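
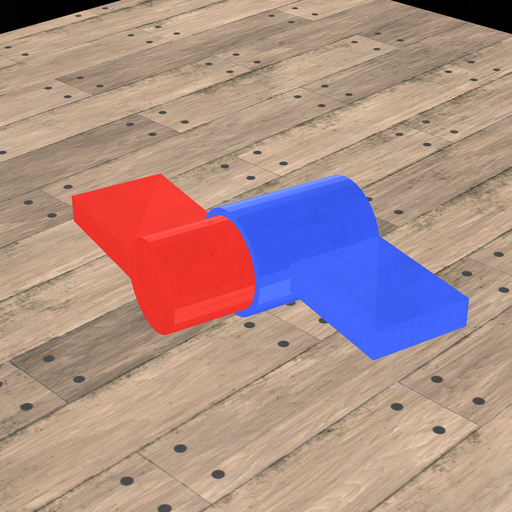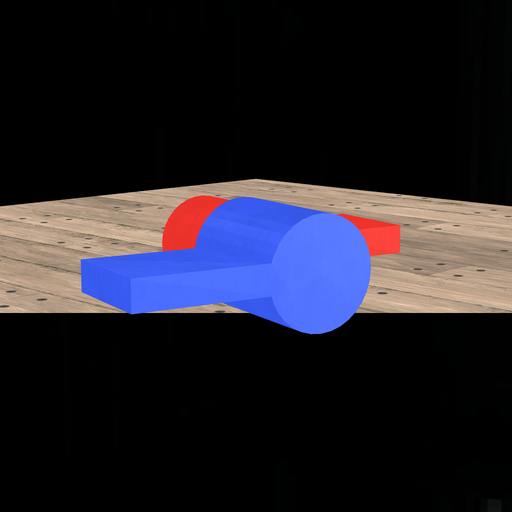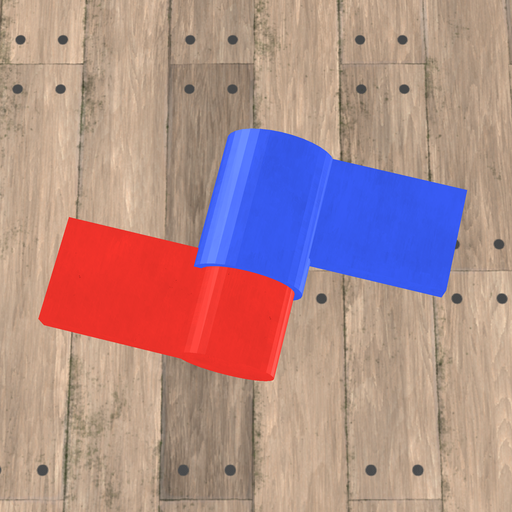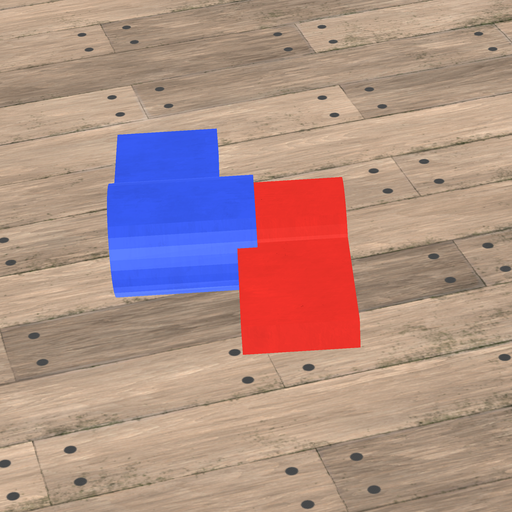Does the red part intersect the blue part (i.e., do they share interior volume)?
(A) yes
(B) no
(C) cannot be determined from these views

(A) yes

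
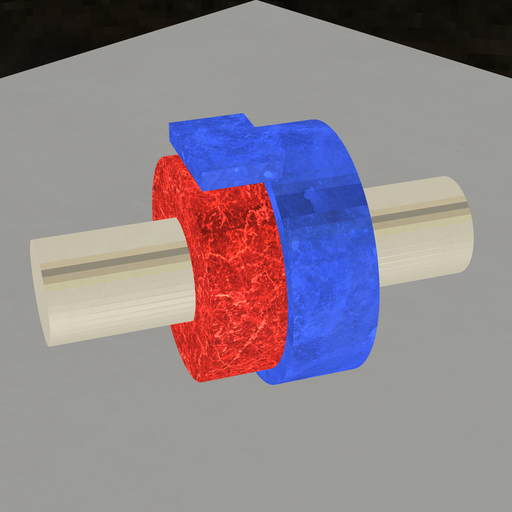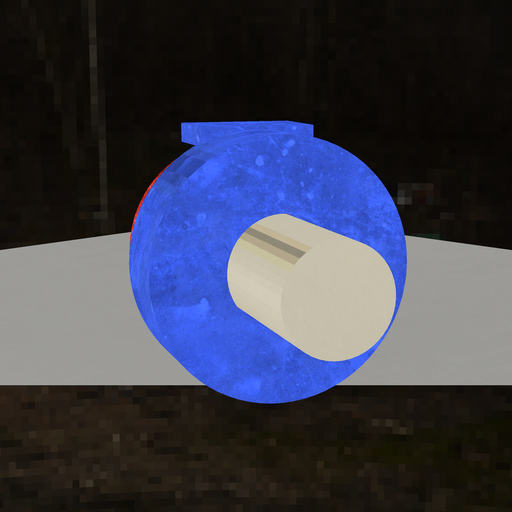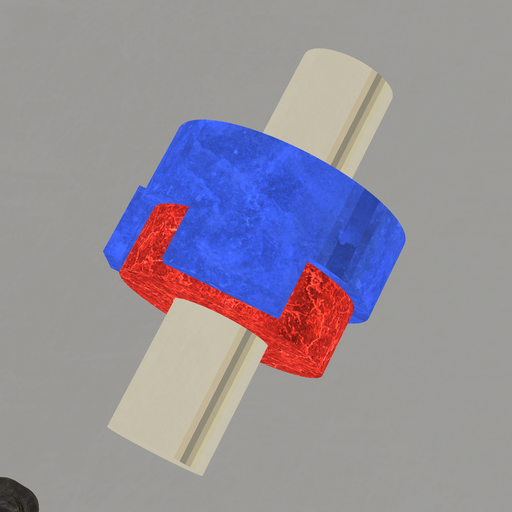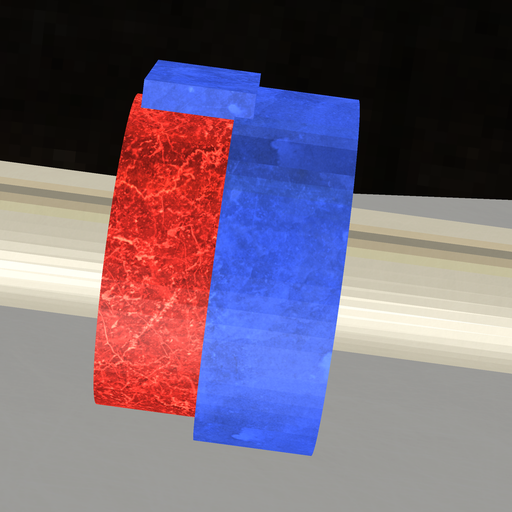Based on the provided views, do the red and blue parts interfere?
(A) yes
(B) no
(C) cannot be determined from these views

(A) yes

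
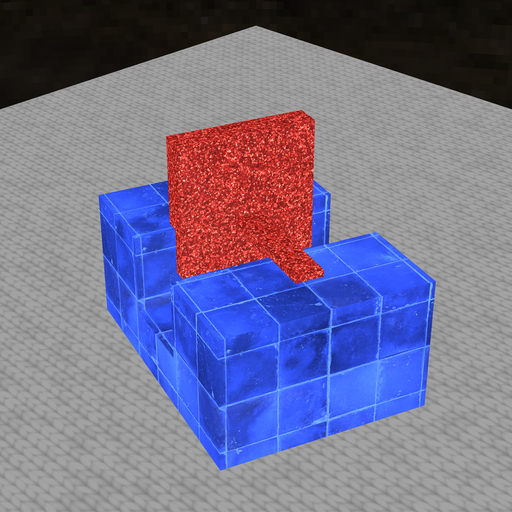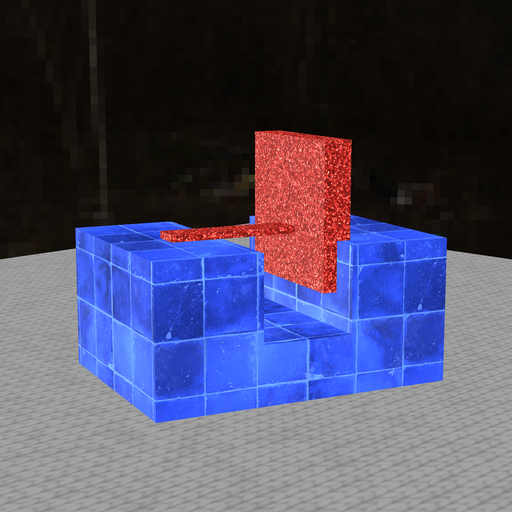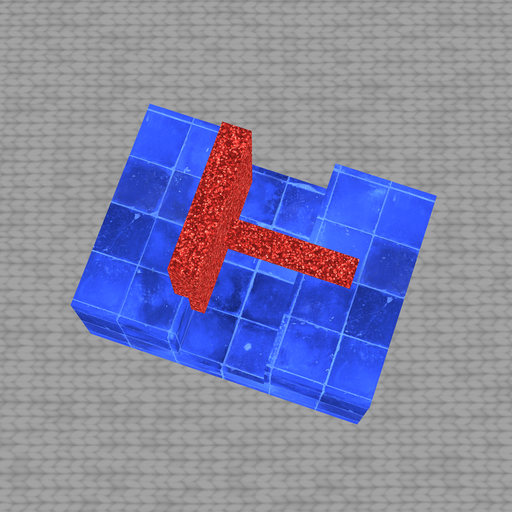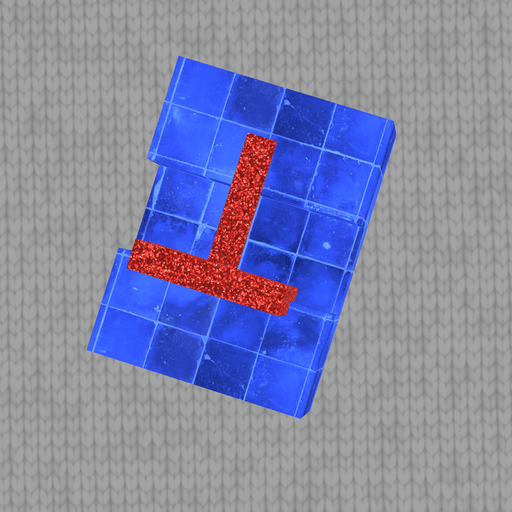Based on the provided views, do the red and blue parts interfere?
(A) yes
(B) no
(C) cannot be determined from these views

(A) yes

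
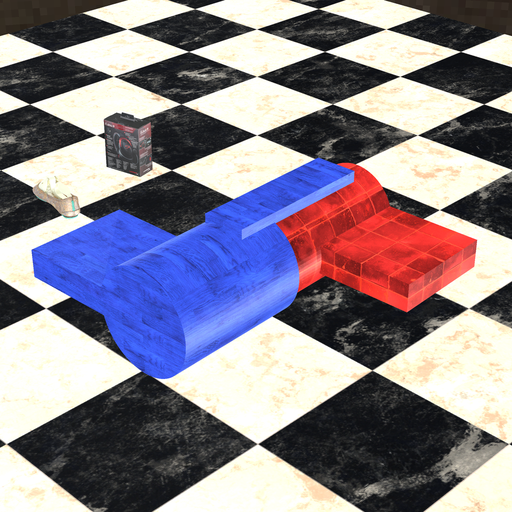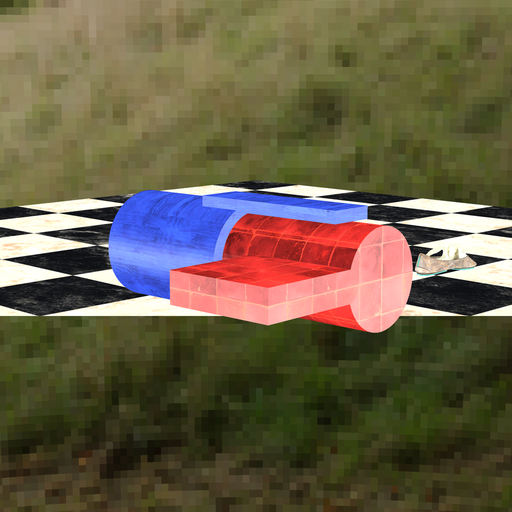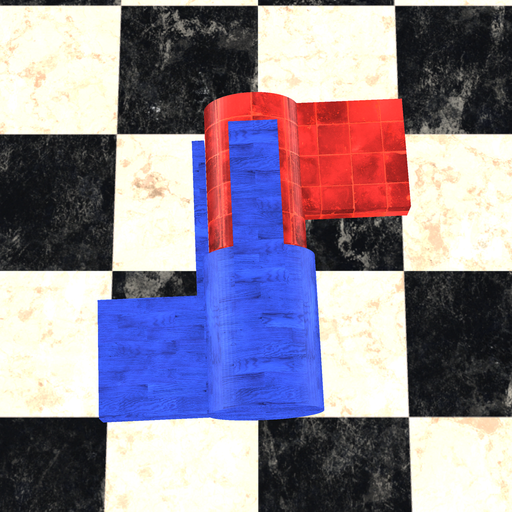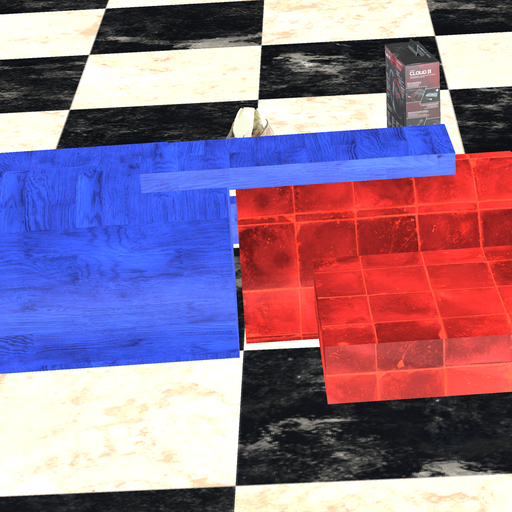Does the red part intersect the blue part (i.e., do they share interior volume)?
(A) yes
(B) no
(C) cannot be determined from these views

(B) no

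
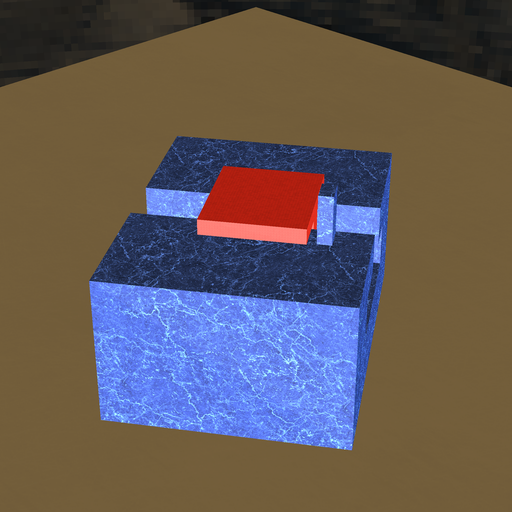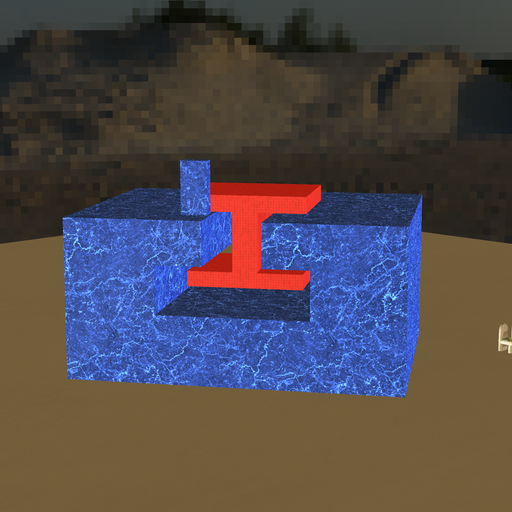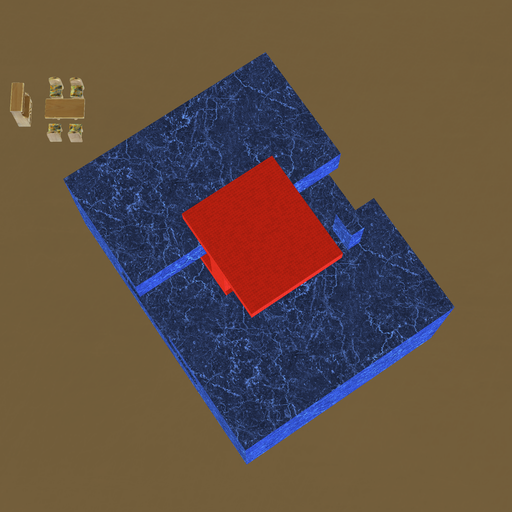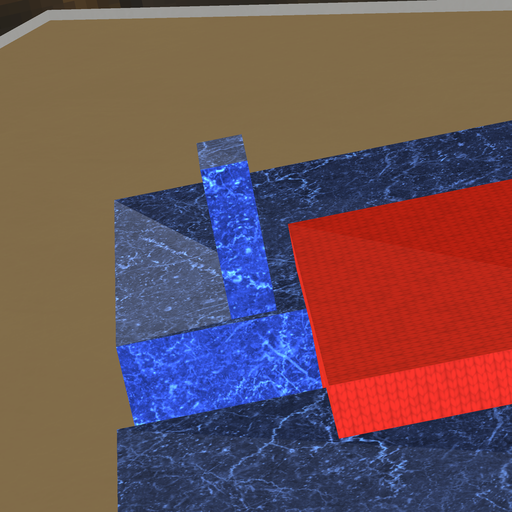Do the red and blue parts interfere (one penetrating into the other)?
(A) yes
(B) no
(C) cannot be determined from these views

(B) no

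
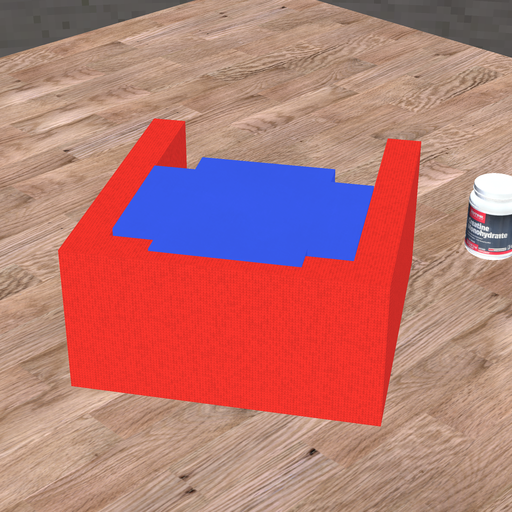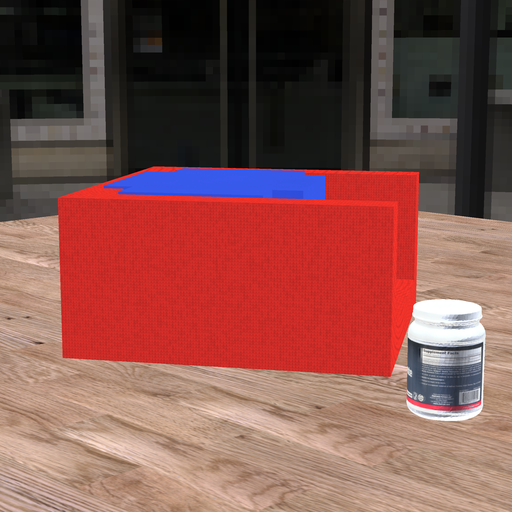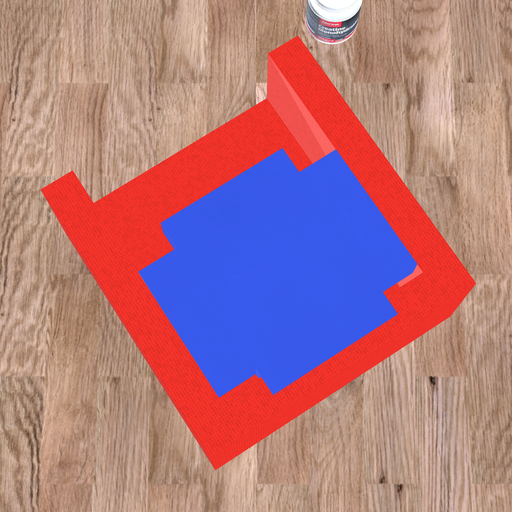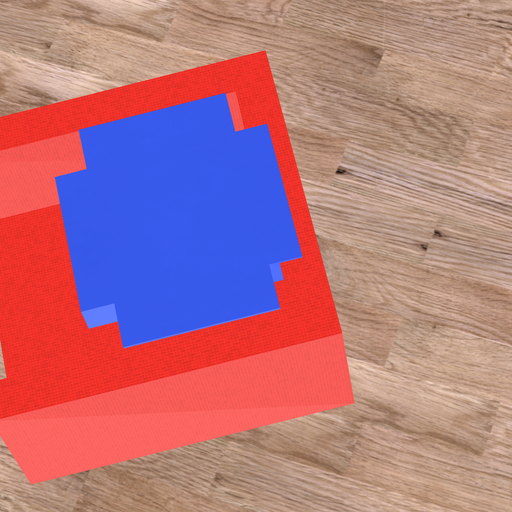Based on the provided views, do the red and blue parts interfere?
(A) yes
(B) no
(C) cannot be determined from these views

(A) yes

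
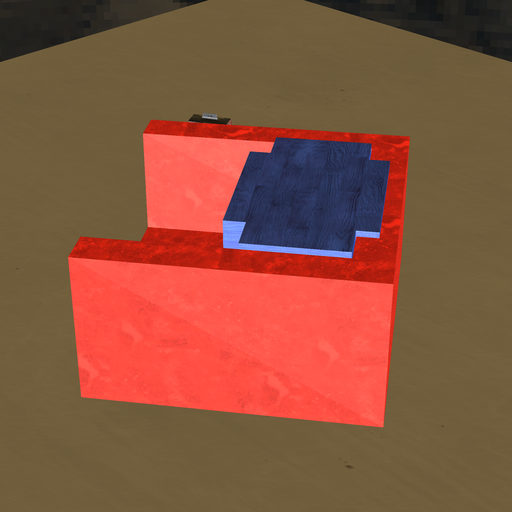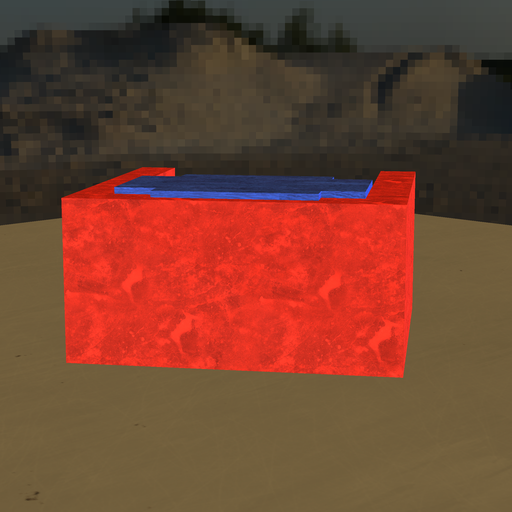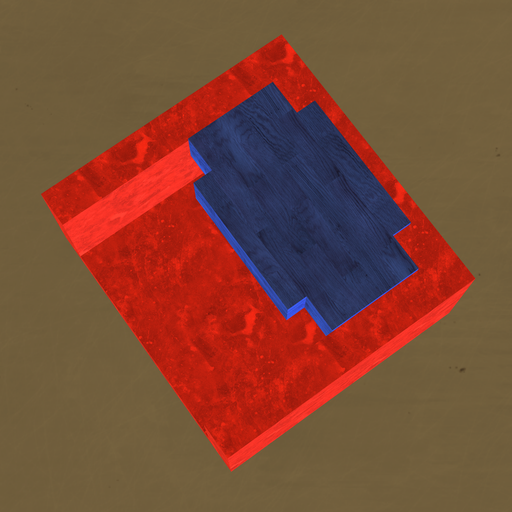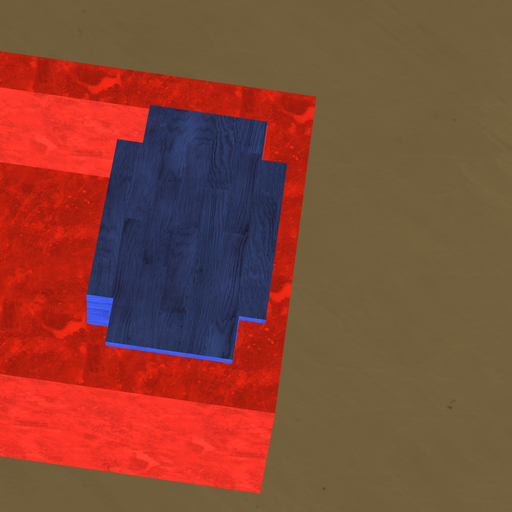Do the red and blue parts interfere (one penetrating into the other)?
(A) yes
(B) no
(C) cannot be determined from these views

(A) yes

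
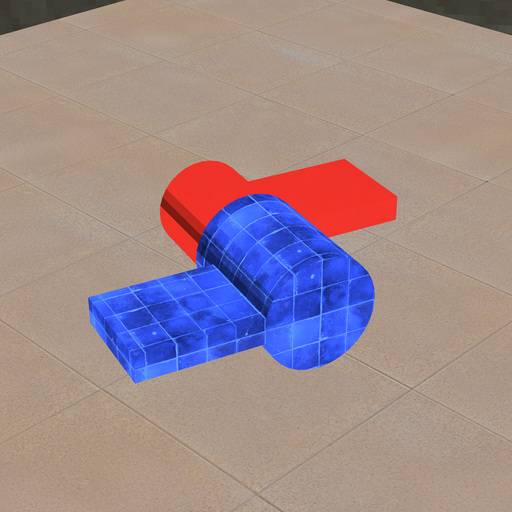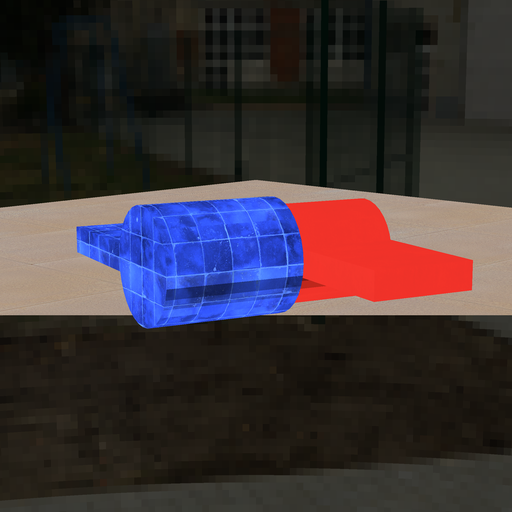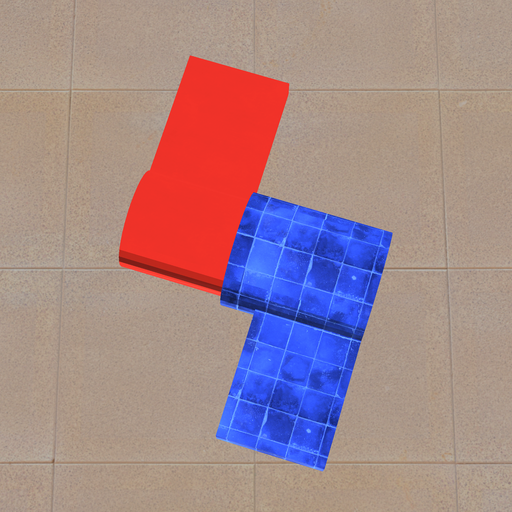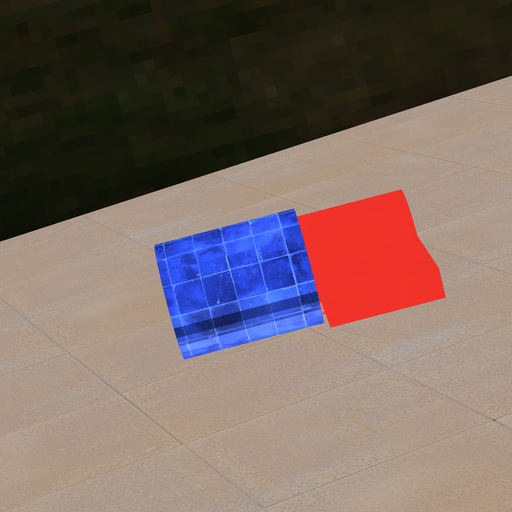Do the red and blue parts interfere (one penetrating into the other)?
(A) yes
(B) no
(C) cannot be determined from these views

(A) yes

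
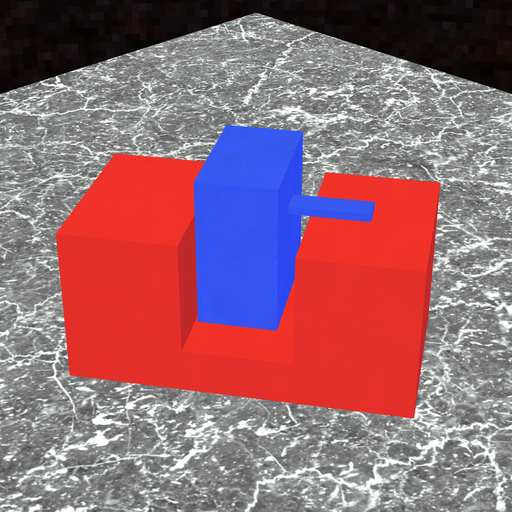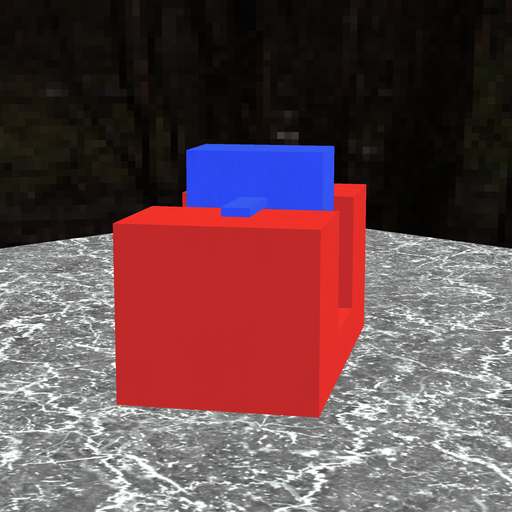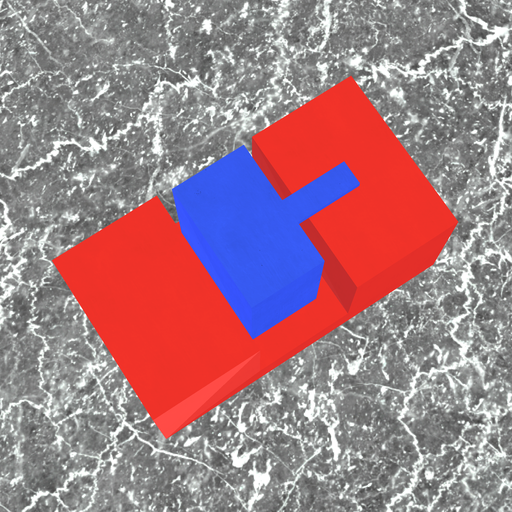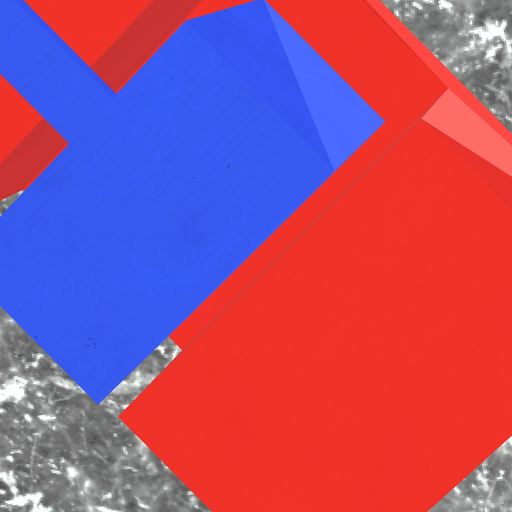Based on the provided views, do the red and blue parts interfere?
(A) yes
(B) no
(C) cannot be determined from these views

(B) no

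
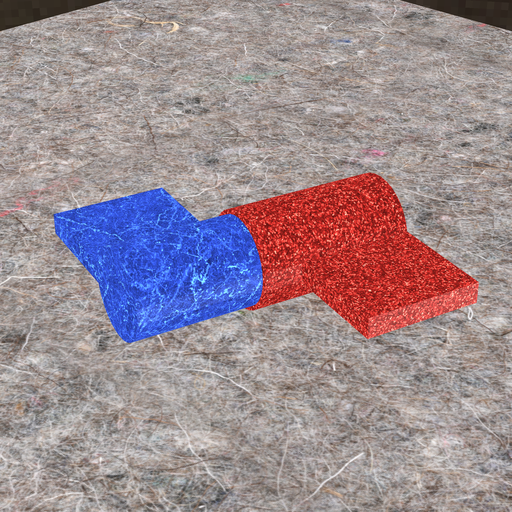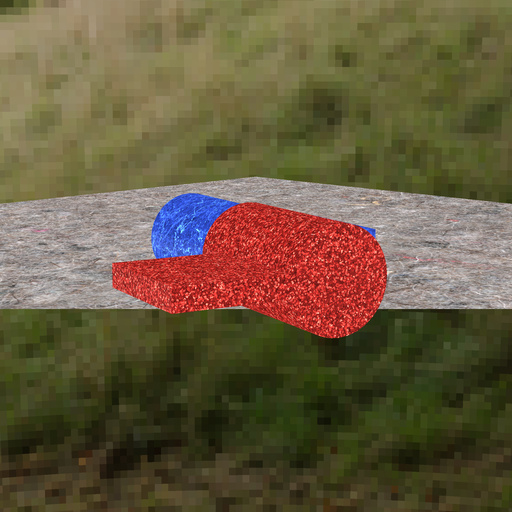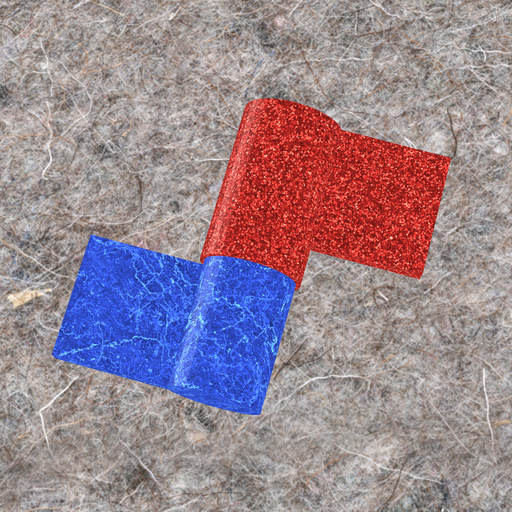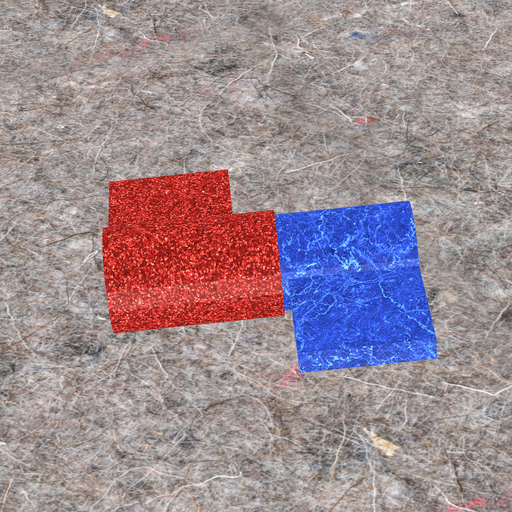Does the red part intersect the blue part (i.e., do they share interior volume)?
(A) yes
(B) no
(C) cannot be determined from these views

(A) yes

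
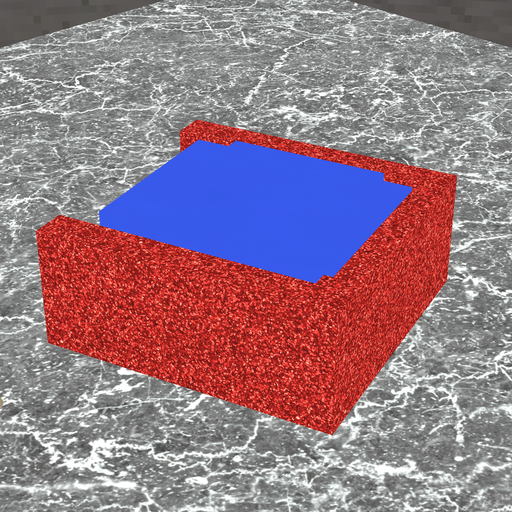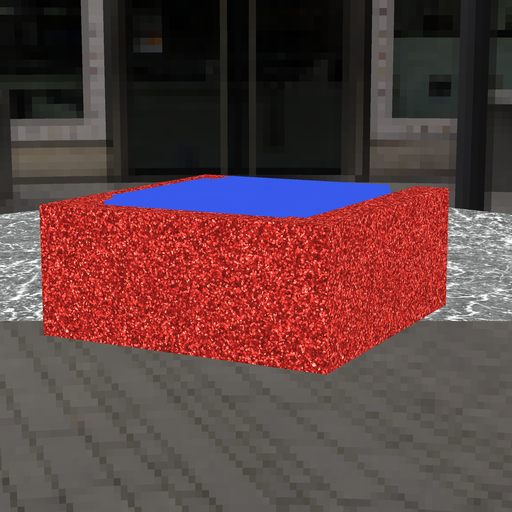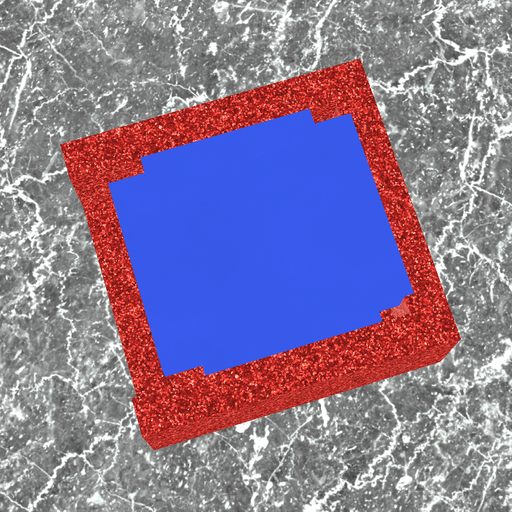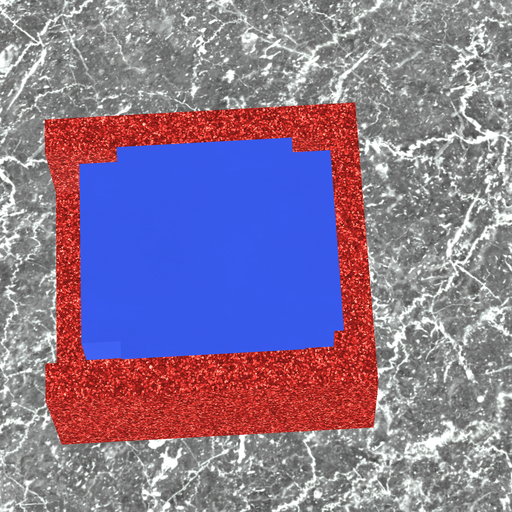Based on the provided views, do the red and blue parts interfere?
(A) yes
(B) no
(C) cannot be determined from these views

(A) yes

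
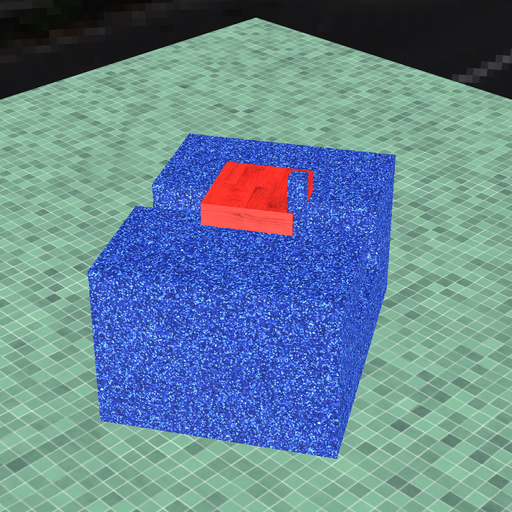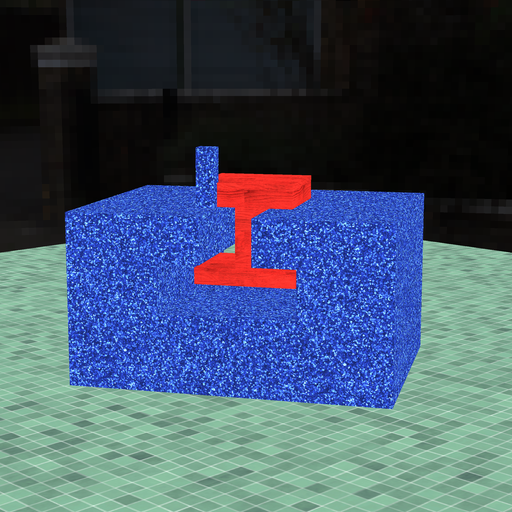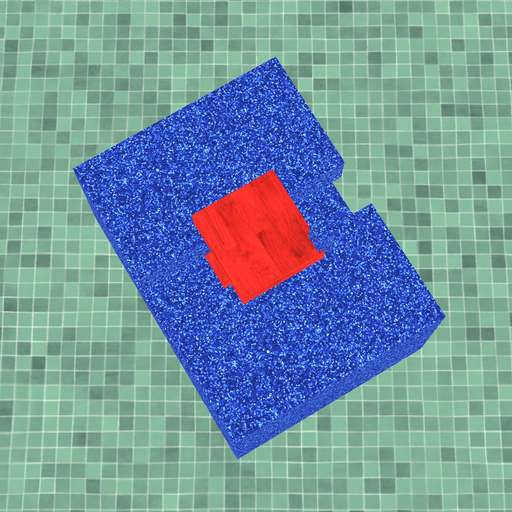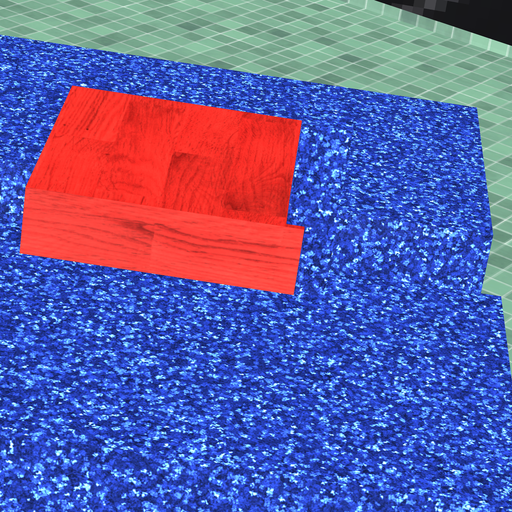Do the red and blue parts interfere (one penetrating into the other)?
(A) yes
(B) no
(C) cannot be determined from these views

(A) yes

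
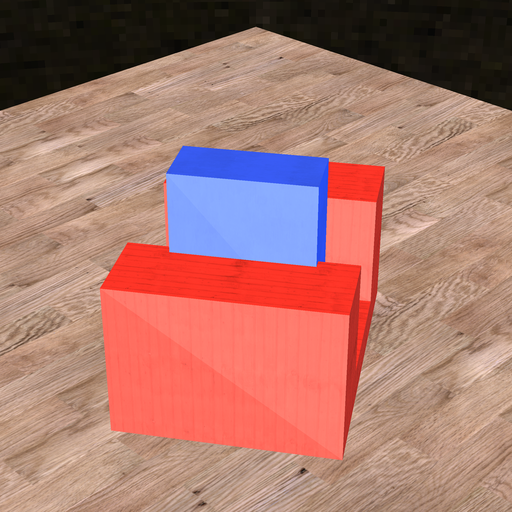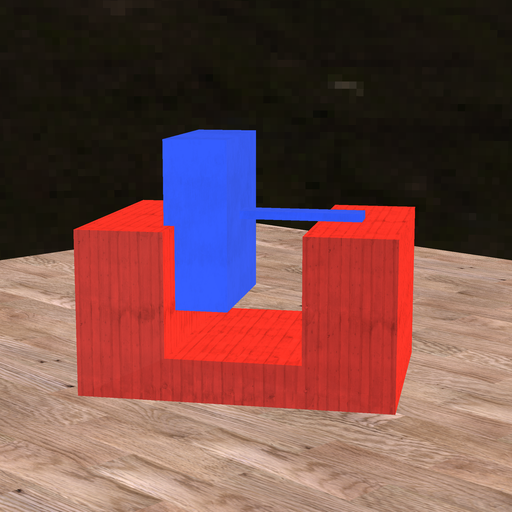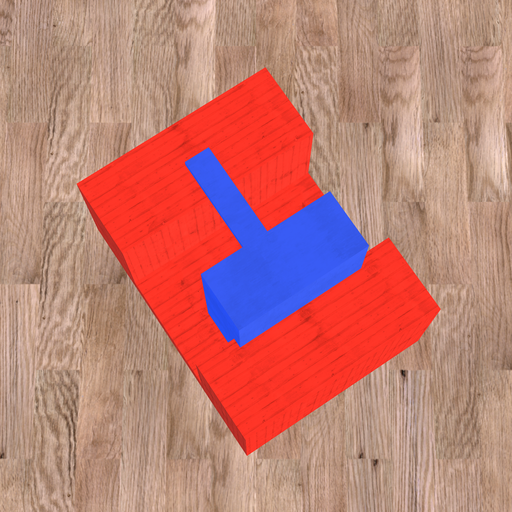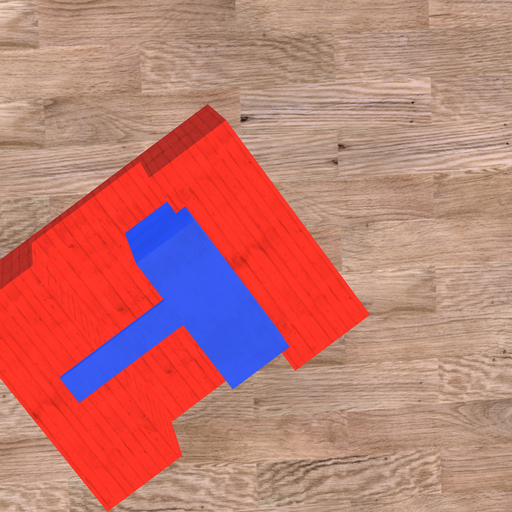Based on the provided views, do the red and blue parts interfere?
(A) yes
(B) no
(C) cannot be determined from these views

(A) yes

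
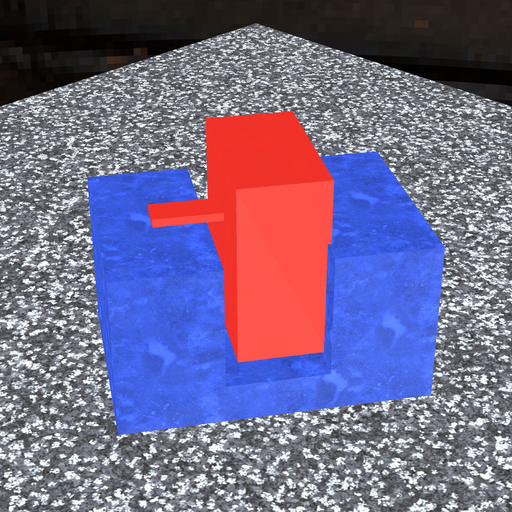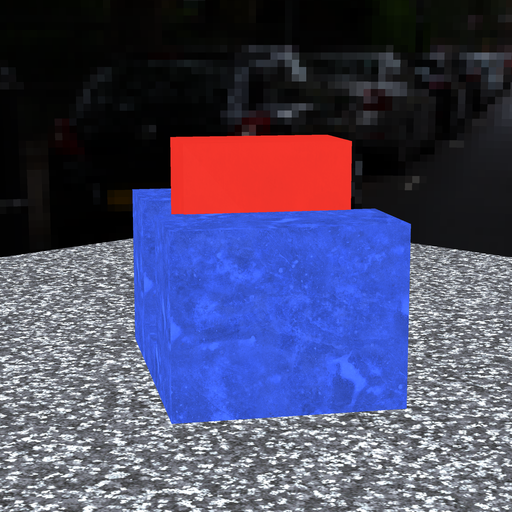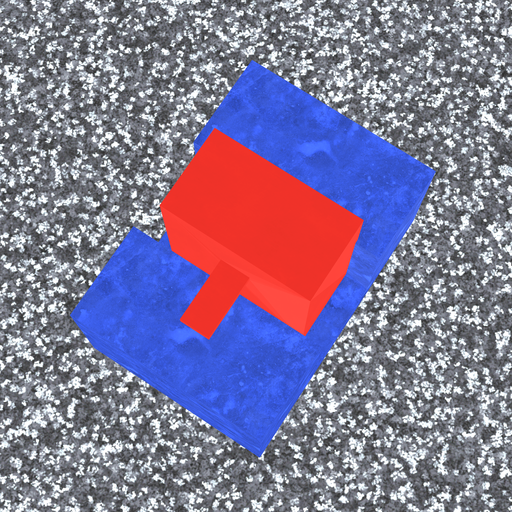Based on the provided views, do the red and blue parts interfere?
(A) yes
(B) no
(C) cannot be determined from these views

(C) cannot be determined from these views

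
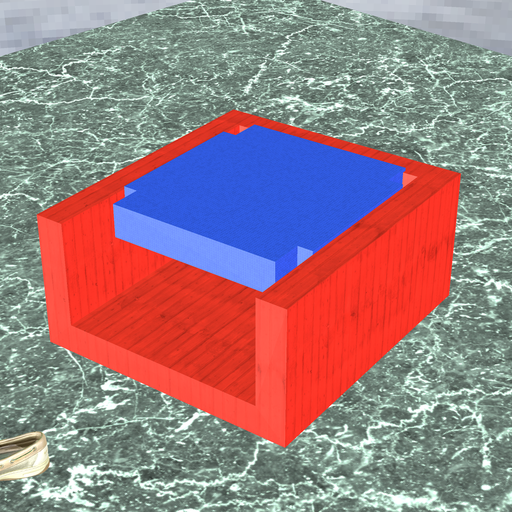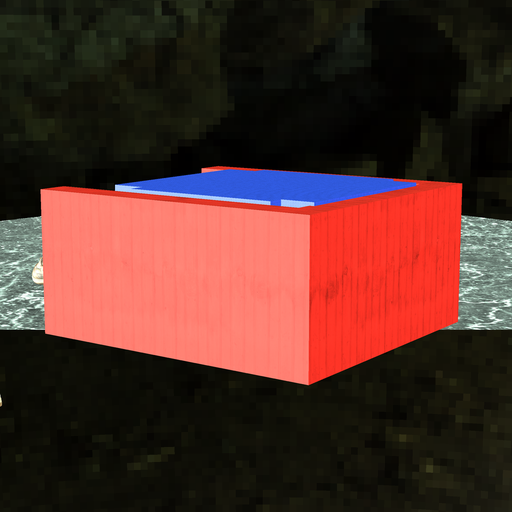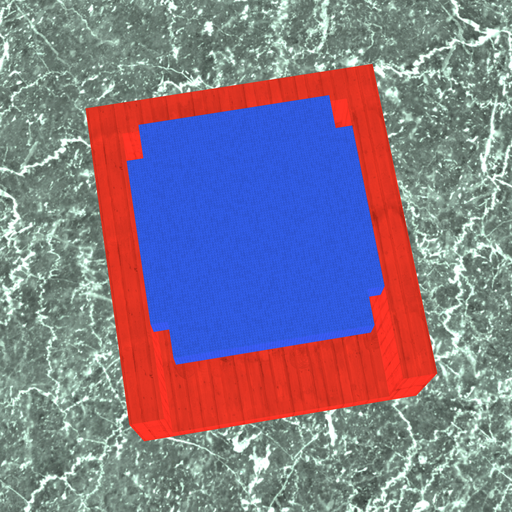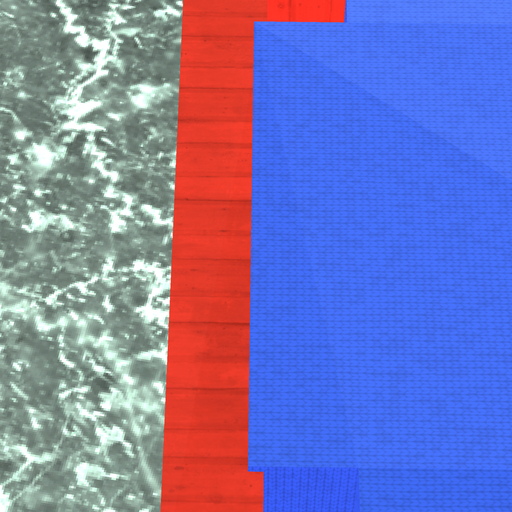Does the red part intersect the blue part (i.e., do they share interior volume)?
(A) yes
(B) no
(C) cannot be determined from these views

(A) yes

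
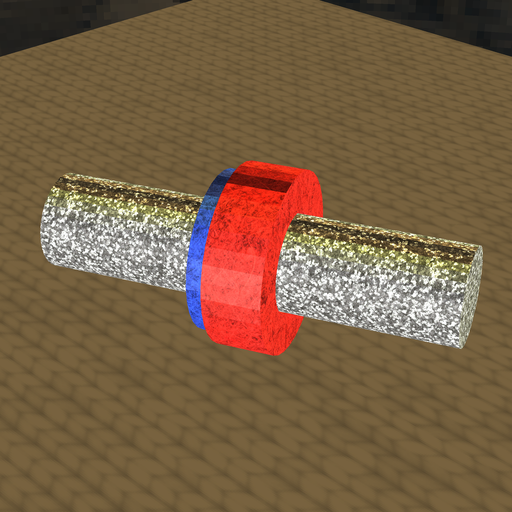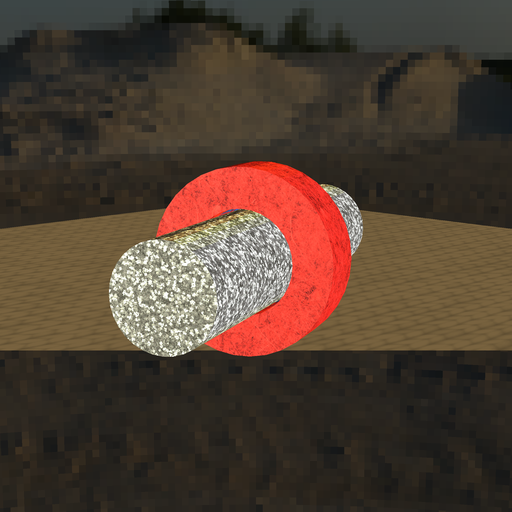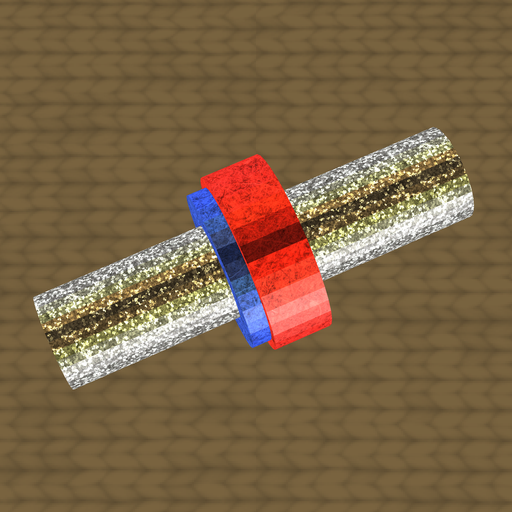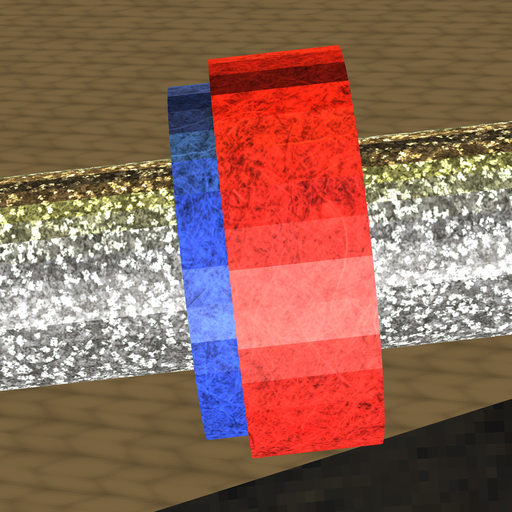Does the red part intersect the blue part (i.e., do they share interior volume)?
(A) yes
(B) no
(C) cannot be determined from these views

(A) yes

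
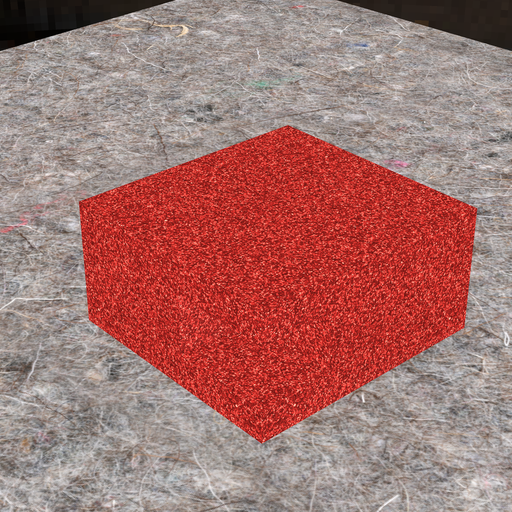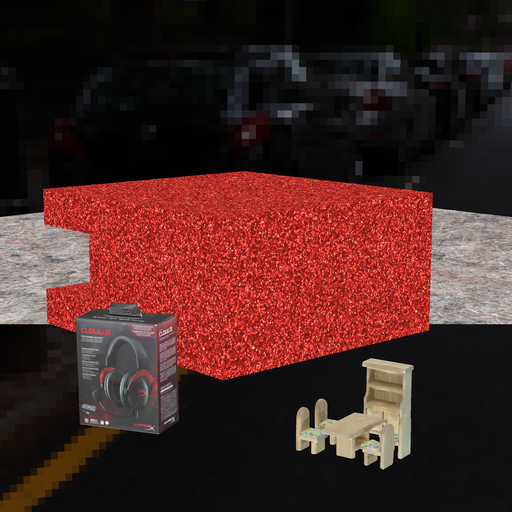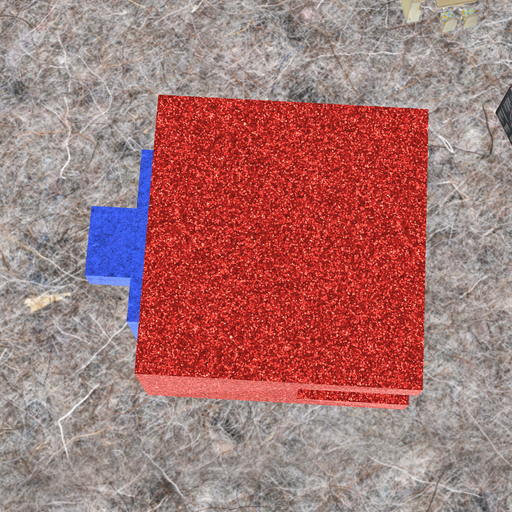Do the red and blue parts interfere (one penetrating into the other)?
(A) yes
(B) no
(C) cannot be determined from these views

(C) cannot be determined from these views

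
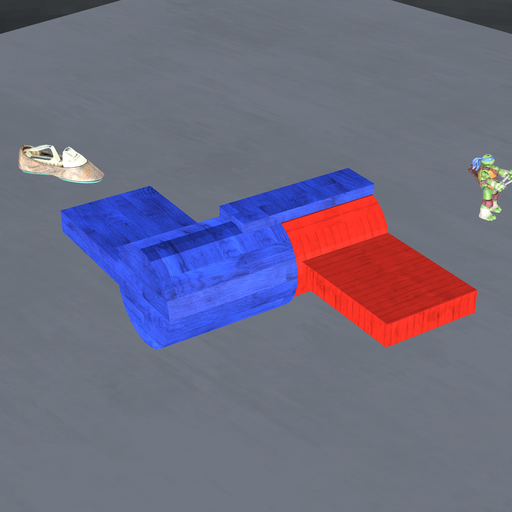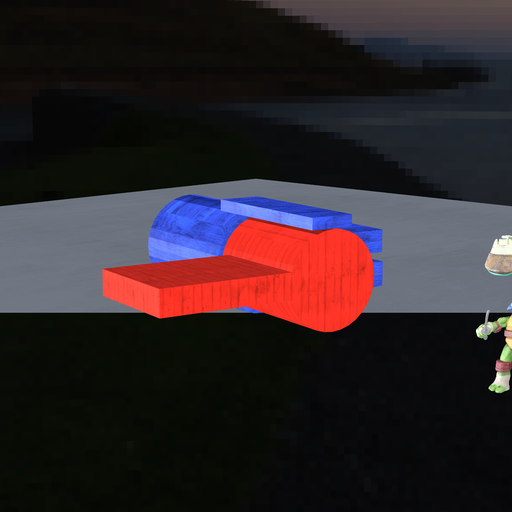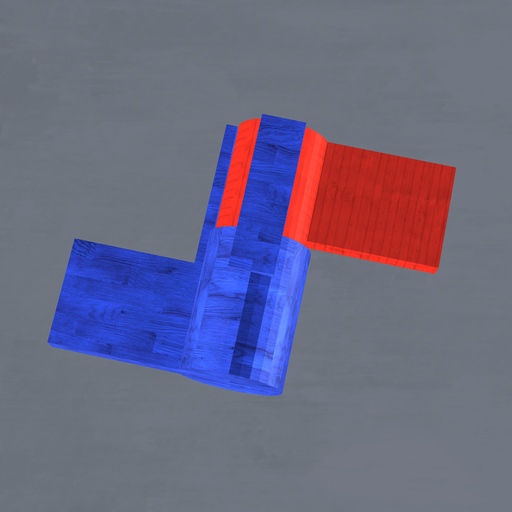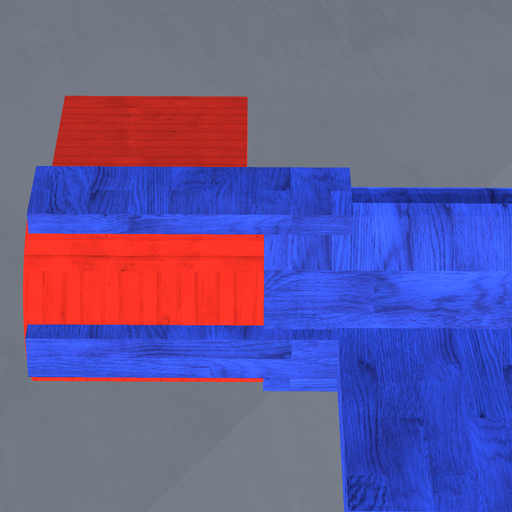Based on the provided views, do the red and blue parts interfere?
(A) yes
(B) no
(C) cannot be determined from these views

(A) yes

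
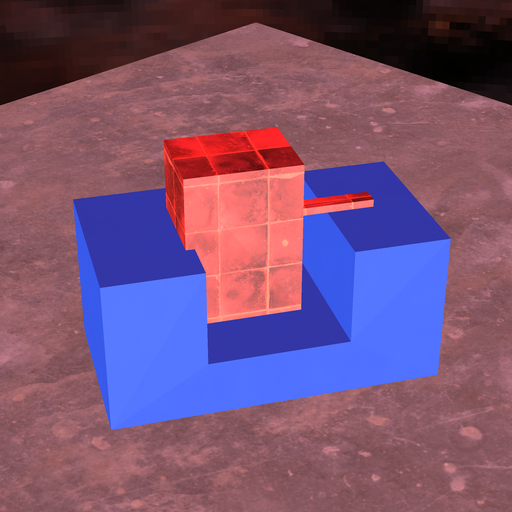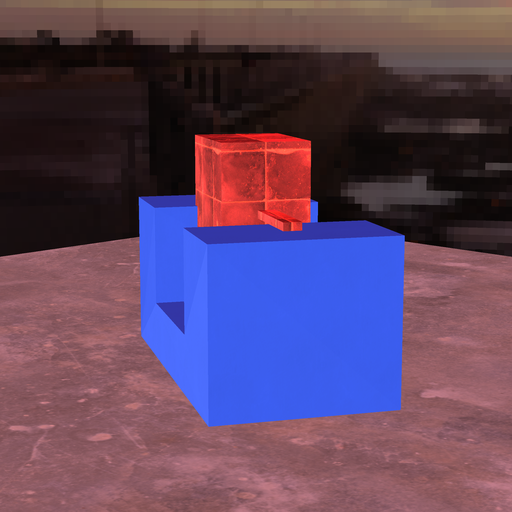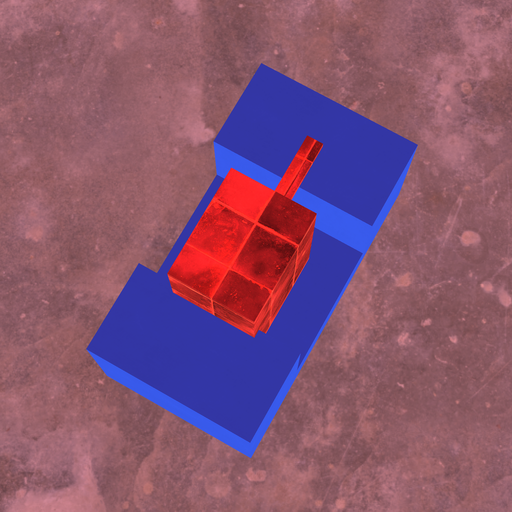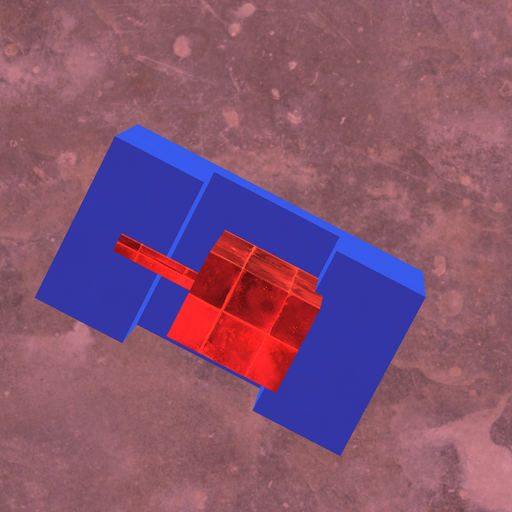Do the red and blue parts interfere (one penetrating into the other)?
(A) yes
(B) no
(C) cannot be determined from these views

(A) yes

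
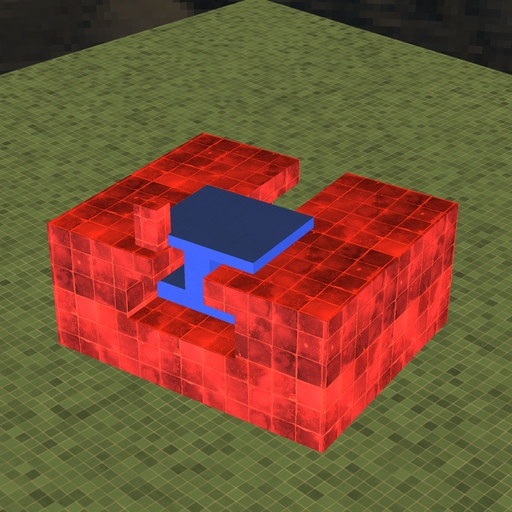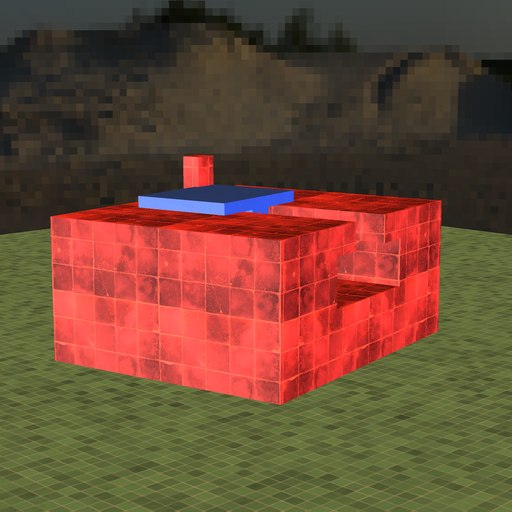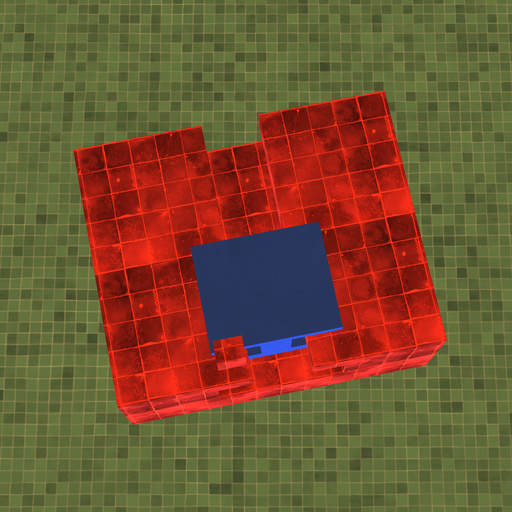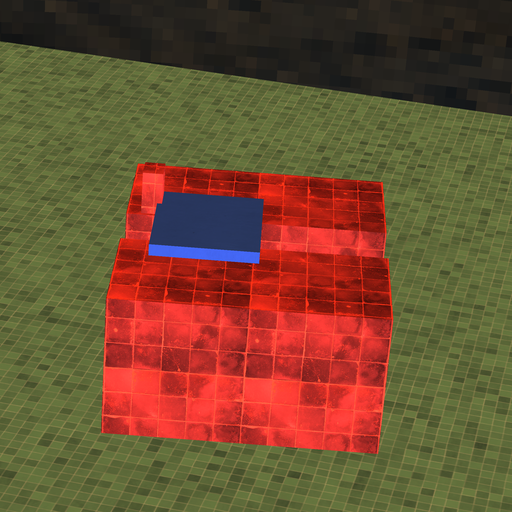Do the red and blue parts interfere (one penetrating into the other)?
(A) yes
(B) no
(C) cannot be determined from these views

(A) yes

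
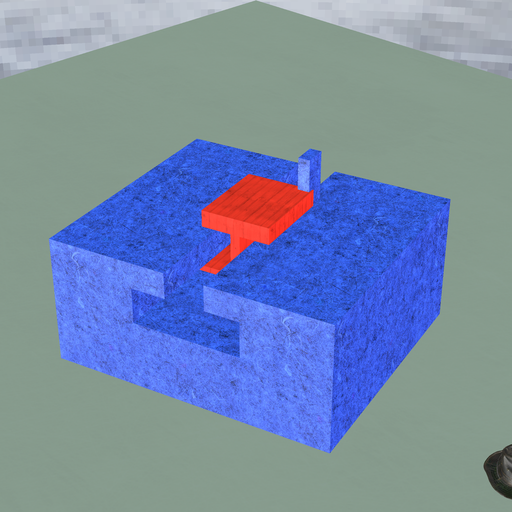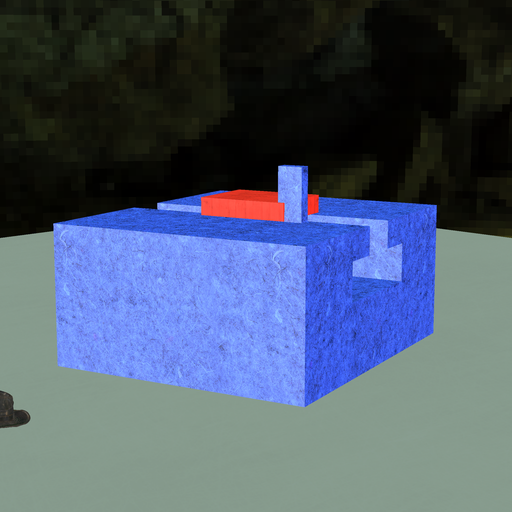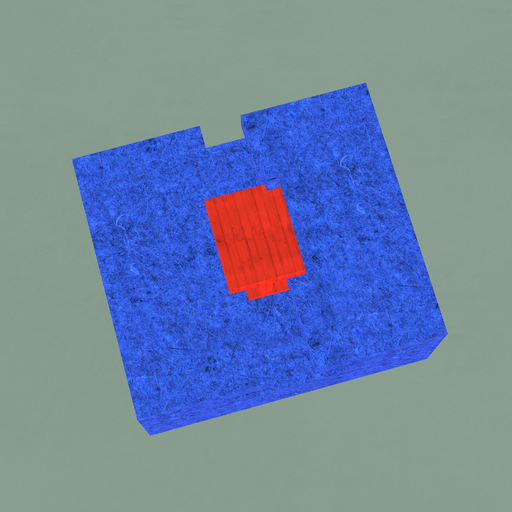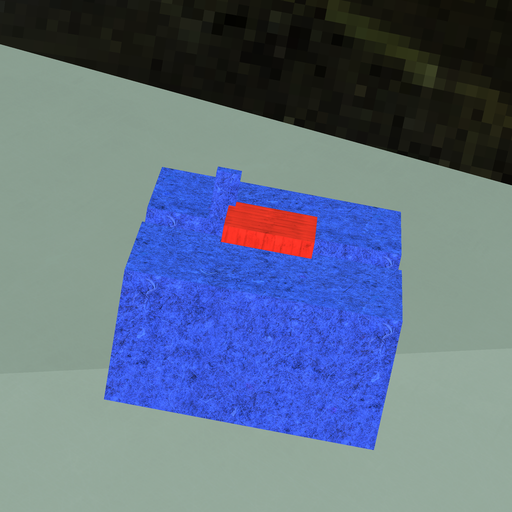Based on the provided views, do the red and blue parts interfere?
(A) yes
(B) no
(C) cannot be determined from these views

(A) yes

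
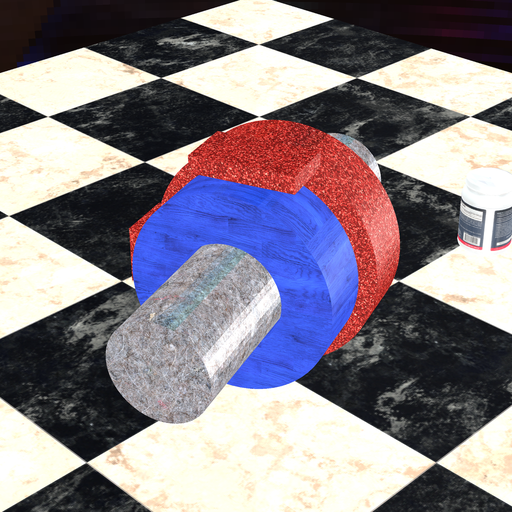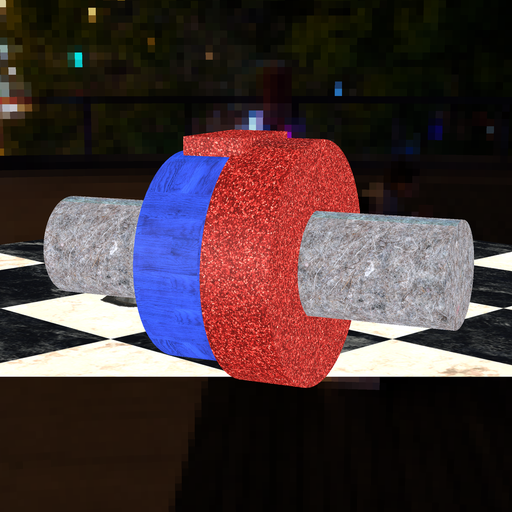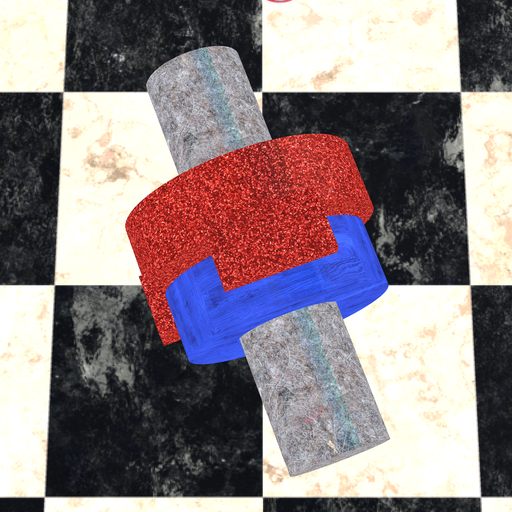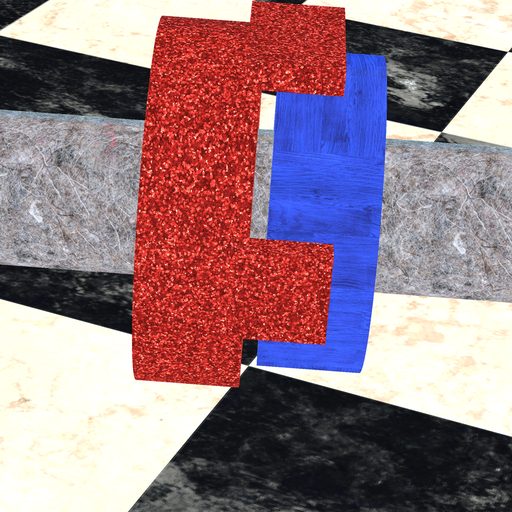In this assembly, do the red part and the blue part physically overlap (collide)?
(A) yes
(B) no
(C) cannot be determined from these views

(B) no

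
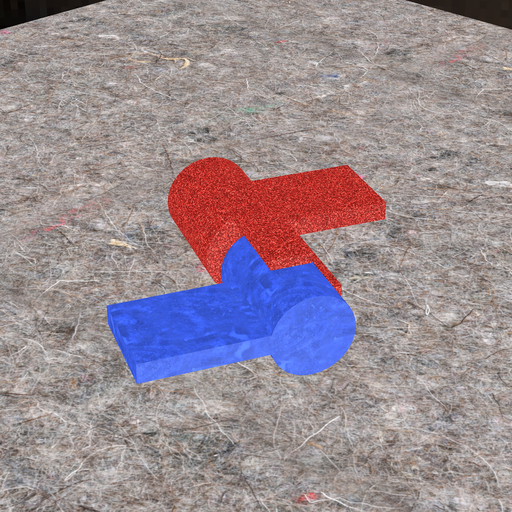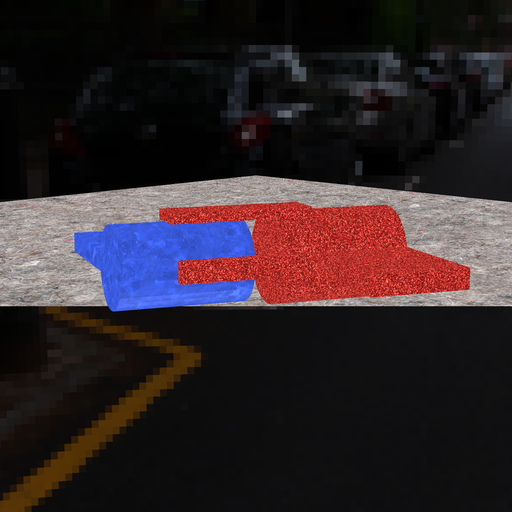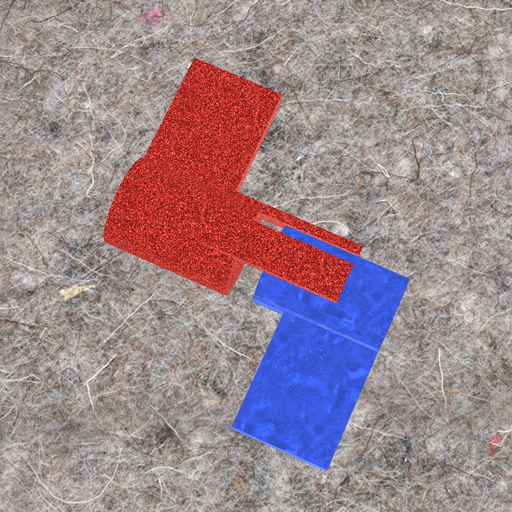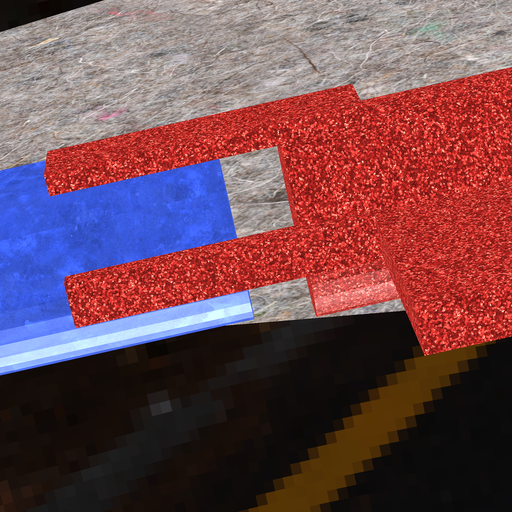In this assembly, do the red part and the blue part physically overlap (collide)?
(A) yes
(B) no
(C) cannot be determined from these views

(B) no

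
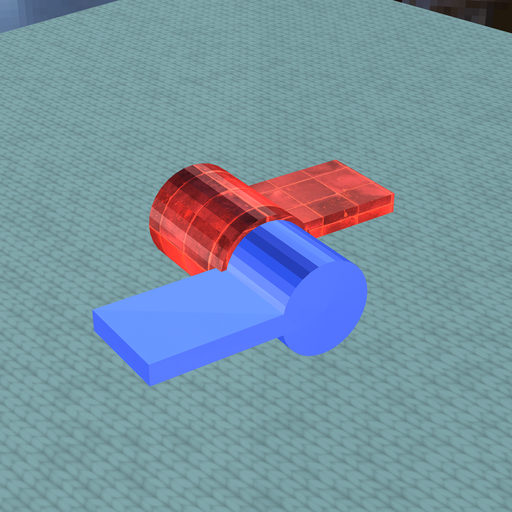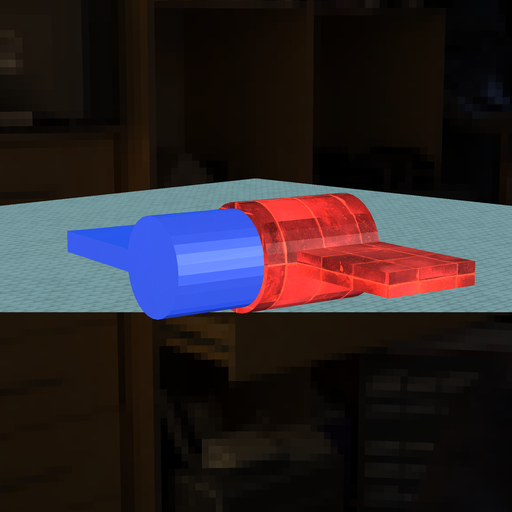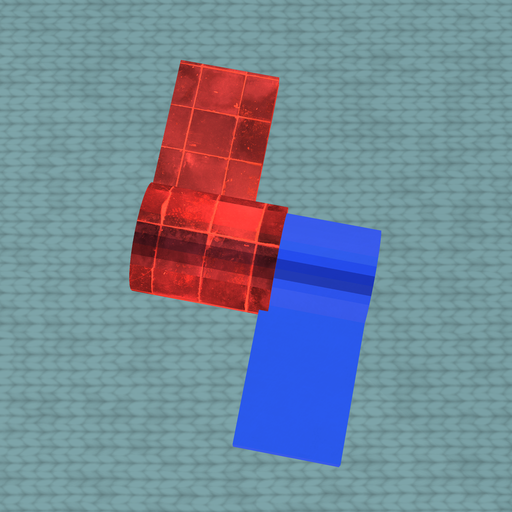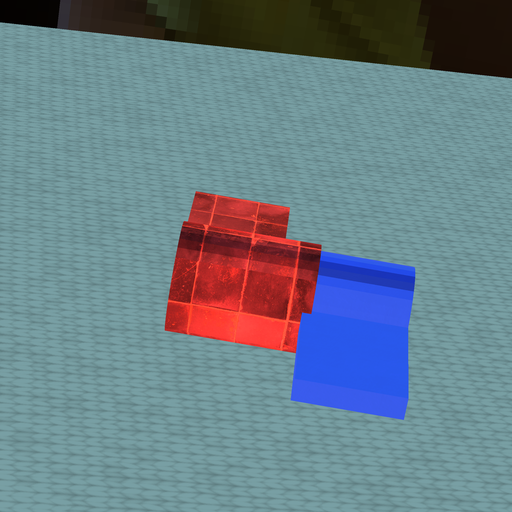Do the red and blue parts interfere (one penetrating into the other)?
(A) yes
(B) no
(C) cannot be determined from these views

(A) yes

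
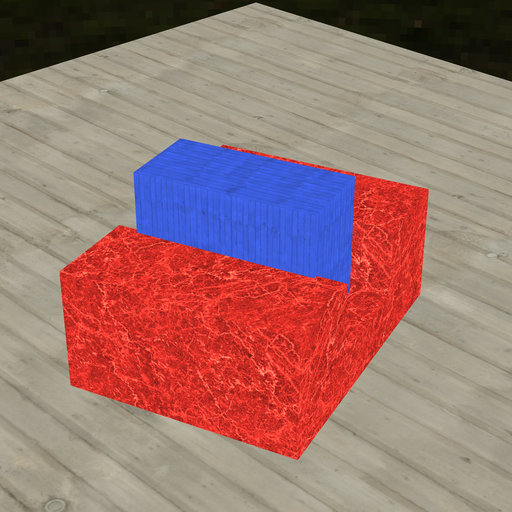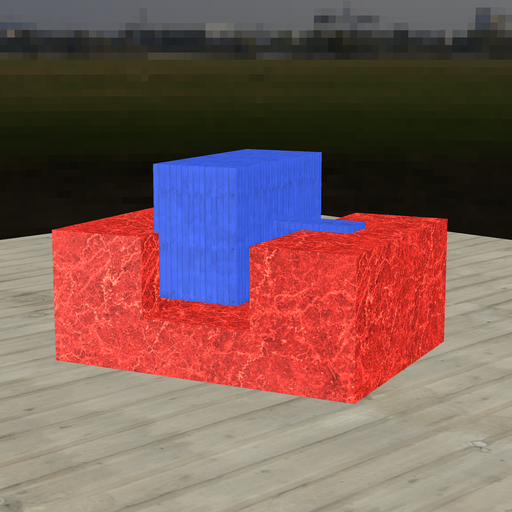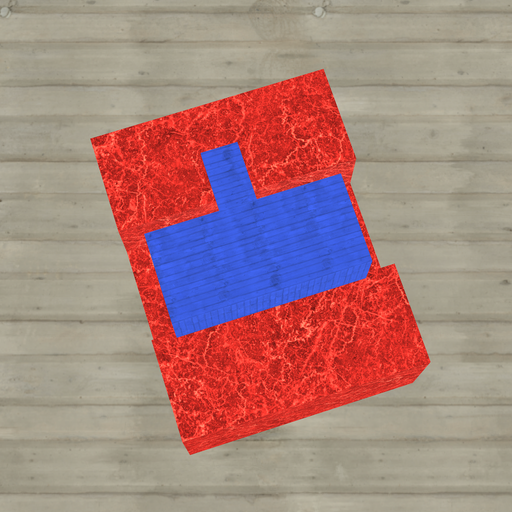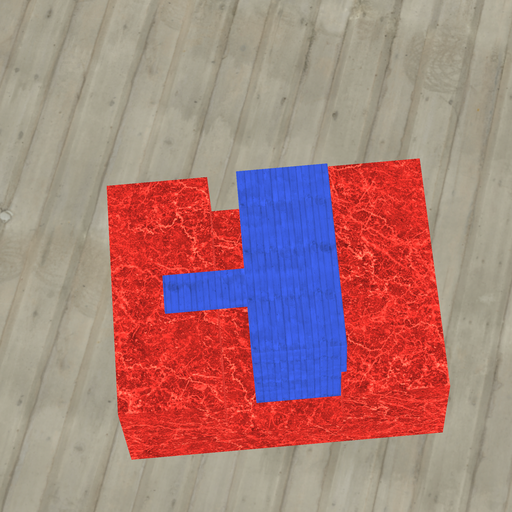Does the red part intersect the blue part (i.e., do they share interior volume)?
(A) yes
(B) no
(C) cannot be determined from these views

(A) yes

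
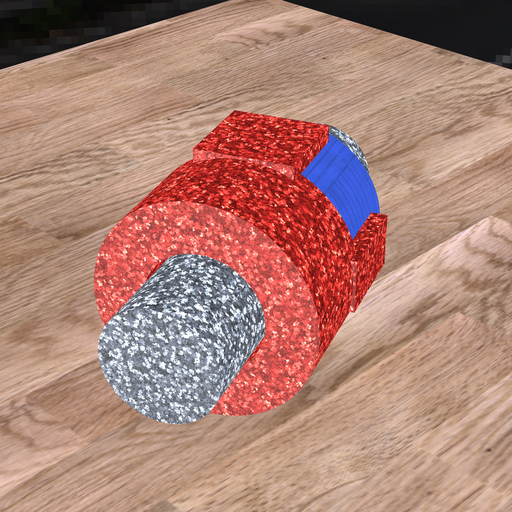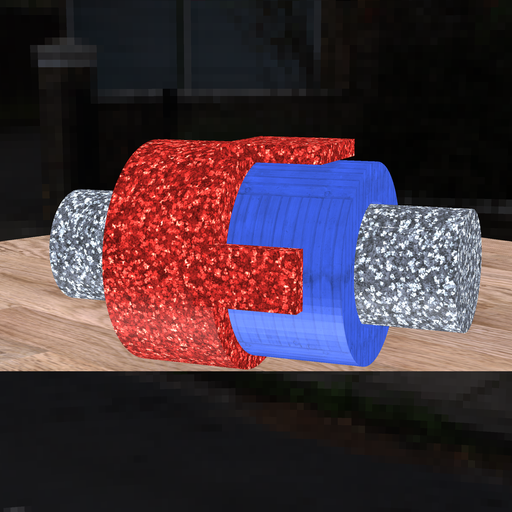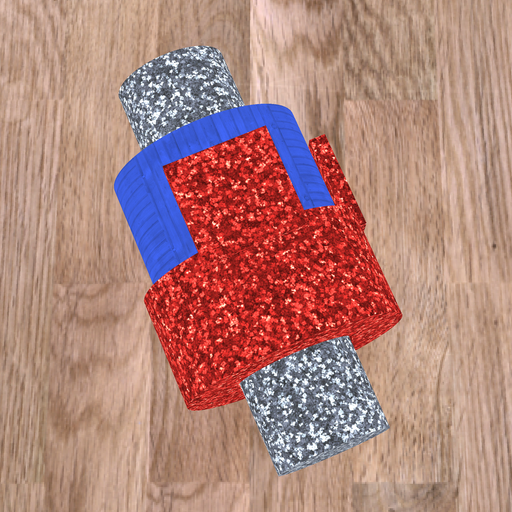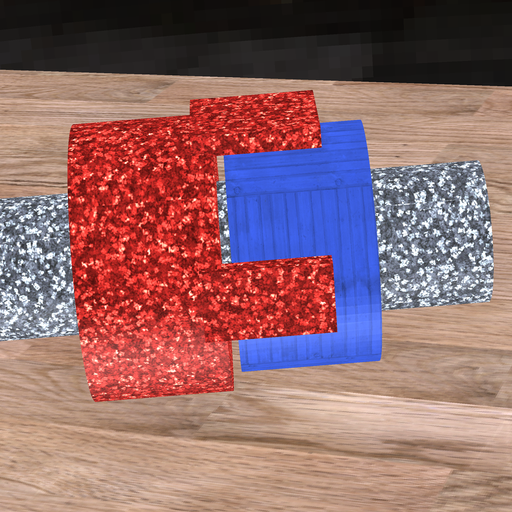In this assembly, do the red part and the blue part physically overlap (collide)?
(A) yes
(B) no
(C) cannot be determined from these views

(B) no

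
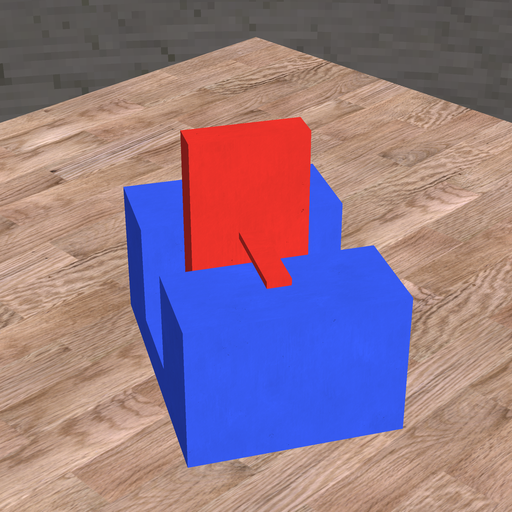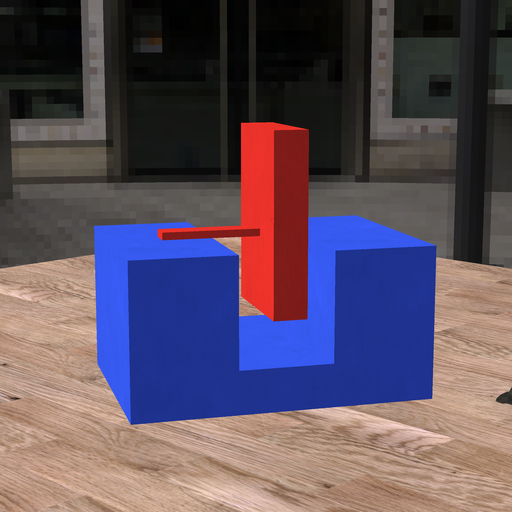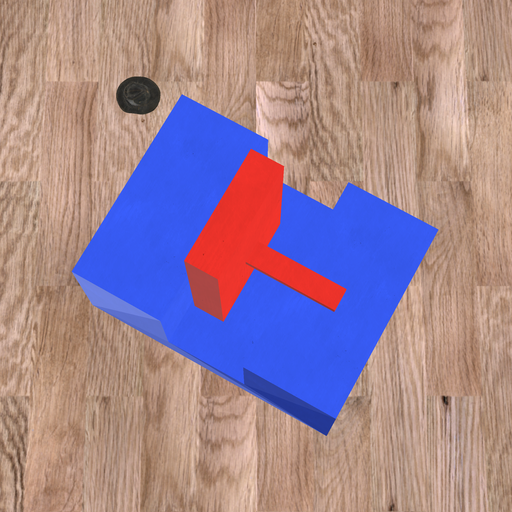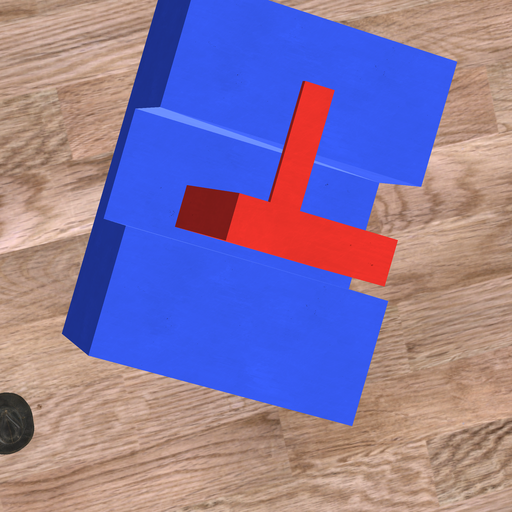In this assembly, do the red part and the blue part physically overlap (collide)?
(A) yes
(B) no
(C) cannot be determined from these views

(B) no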